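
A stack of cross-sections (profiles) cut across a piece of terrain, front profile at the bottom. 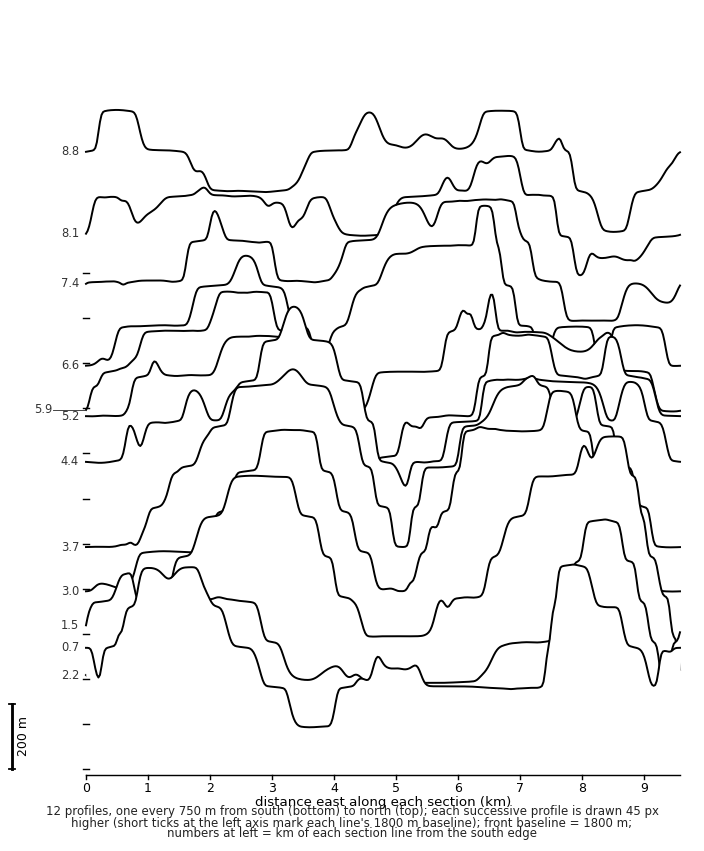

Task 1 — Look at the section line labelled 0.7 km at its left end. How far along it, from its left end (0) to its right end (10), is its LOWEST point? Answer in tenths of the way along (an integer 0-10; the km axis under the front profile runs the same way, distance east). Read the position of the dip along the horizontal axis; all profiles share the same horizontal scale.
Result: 4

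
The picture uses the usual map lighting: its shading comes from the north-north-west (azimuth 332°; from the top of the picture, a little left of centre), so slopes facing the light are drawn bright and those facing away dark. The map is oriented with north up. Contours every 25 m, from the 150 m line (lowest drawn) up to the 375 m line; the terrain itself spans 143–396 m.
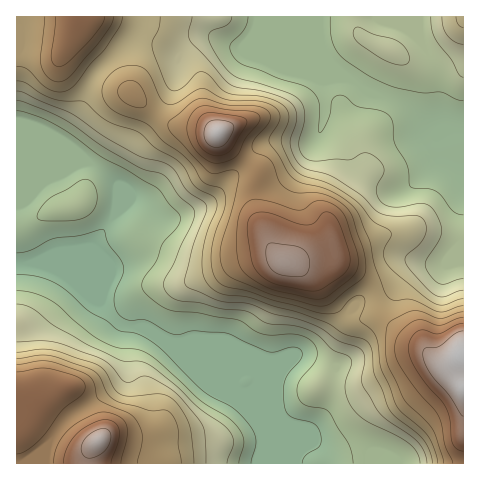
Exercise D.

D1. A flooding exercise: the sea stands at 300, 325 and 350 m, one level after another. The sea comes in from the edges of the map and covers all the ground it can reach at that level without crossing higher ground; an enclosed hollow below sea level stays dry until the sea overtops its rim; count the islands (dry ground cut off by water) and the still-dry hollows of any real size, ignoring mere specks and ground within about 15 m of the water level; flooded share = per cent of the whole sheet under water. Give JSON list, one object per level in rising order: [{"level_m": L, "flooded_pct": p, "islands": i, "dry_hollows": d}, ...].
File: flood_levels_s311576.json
[{"level_m": 300, "flooded_pct": 79, "islands": 1, "dry_hollows": 0}, {"level_m": 325, "flooded_pct": 86, "islands": 2, "dry_hollows": 0}, {"level_m": 350, "flooded_pct": 93, "islands": 2, "dry_hollows": 0}]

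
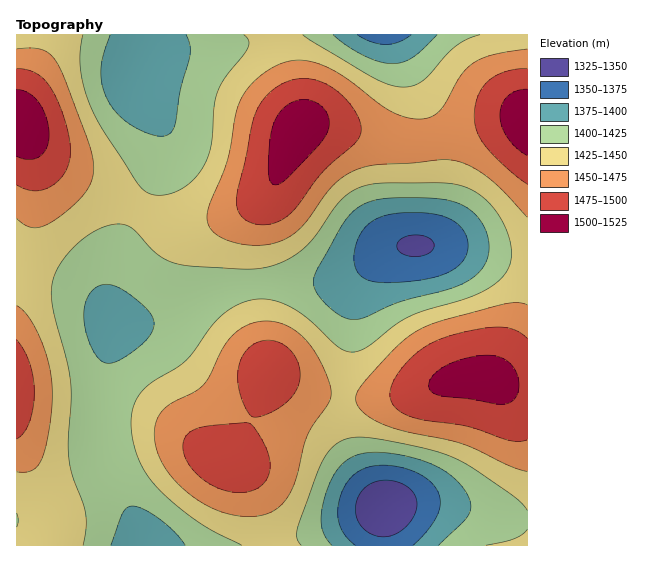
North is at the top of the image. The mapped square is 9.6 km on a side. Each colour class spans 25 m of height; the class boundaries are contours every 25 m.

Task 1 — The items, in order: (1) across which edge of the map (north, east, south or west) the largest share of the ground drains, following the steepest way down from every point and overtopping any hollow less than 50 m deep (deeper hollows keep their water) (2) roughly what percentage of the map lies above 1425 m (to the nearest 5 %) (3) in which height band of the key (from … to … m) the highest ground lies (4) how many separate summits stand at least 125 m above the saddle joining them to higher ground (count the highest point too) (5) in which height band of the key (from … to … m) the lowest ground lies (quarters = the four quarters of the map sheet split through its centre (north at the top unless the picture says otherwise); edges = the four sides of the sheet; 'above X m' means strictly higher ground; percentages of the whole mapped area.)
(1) Most of the ground drains across the southern edge.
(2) Ground above 1425 m makes up about 60 % of the sheet.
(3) The highest ground lies in the 1500–1525 m band.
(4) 1 summit rises at least 125 m above its surroundings.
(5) The lowest point is somewhere between 1325 and 1350 m.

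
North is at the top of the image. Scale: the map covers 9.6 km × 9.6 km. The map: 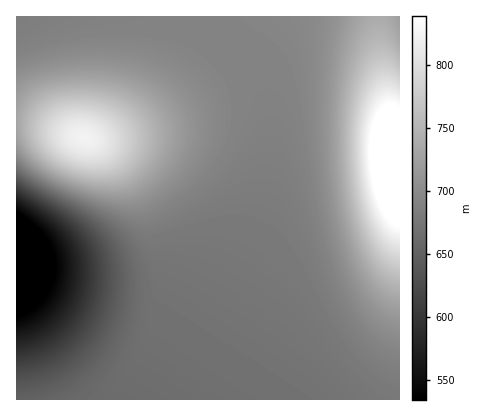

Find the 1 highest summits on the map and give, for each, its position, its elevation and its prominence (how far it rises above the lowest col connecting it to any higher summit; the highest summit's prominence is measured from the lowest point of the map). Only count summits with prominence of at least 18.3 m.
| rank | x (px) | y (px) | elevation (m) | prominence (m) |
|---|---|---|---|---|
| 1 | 84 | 138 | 823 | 132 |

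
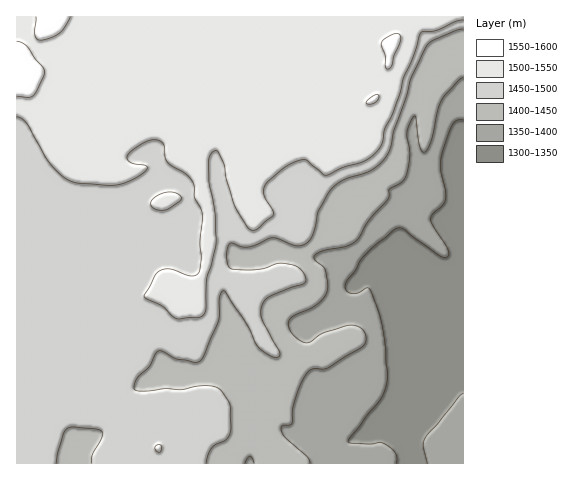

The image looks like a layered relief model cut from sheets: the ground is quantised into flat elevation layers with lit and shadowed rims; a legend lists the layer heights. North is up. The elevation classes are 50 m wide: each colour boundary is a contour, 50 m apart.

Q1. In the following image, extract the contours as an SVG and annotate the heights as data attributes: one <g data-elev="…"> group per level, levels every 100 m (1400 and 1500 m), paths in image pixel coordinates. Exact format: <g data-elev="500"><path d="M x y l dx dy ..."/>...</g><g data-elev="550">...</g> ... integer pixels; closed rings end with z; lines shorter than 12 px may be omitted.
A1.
<g data-elev="1400"><path d="M245 463l5-7 2 2 2 5"/><path d="M310 463l-3-7-23-20-3-5 0-5 11-3 1-14 4-14 5-15 6-8 5-3 10 0 6-2 33-20 3-4 1-4-1-5-3-5-9-4-7 1-22 7-17 10-8-3-8-8-3-7 2-6 26-14 7-7 4-6 1-8-3-14-10-10-1-3 3-4 6-2 26-6 9-7 10-17 20-22 1-10 12-7 5-6 4-22-3-21 5-14 2-3 2 0 4 30 2 5 3 1 3-5 4-9 5-26 4-11 17-20 5-3"/></g><g data-elev="1500"><path d="M157 452l3 0 1-2-1-5-3 0-2 2z"/><path d="M160 210l6 0 5-2 9-7 1-2 0-3-6-3-6-1-13 4-4 4-1 4 2 4z"/><path d="M17 117l4 1 6 6 18 33 9 11 12 11 11 4 36 2 19-5 11-7 4-6-2-2-15-3-3-4 2-4 9-8 10-5 9-1 5 3 2 3 1 11 2 4 5 5 15 9 7 10 1 12 6 11 1 7-2 27 1 18-2 12-4 4-7-1-19-6-10 2-4 5-11 21 18 9 14 13 23-2 4-2 3-4 1-32 9-36-1-30-6-32 0-20 2-8 4-2 2 0 6 11 4 19 7 22 4 9 11 17 3 1 5-1 16-13 1-2-10-18-1-6 2-4 4-5 17-15 12-5 8-1 17 15 4 0 15-7 22-7 12-9 6-8 3-15 8-17 7-20 3-14 9-19 8-26 3-2 14-1 18-8 8-2"/></g>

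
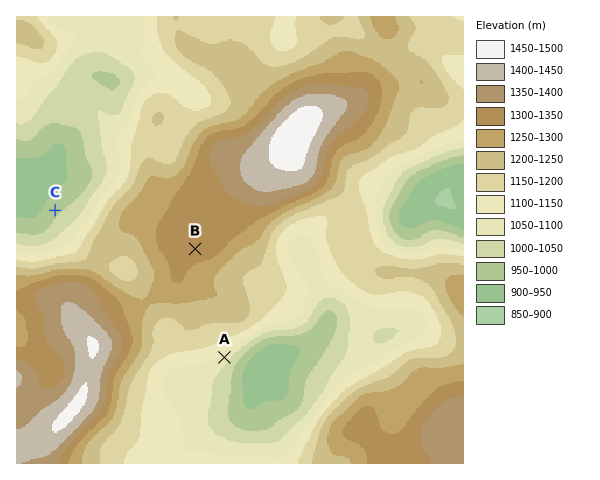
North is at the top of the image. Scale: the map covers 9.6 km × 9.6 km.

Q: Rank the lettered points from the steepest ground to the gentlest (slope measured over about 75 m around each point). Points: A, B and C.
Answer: A C B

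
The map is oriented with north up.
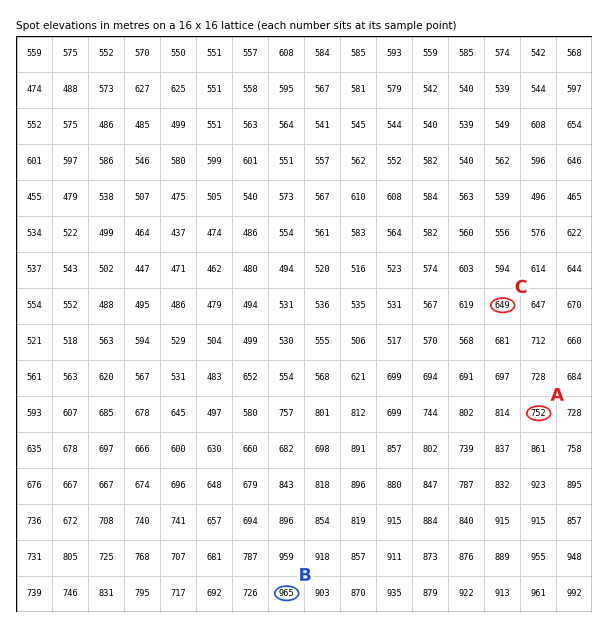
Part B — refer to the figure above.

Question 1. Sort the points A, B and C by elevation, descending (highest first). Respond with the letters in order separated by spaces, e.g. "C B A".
B A C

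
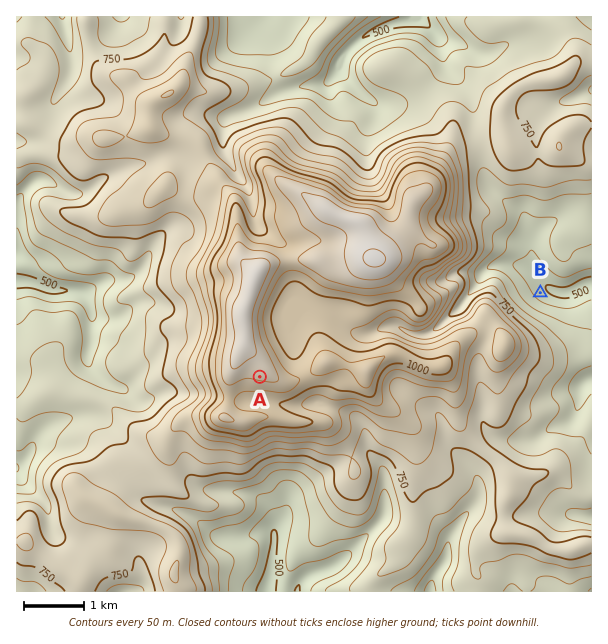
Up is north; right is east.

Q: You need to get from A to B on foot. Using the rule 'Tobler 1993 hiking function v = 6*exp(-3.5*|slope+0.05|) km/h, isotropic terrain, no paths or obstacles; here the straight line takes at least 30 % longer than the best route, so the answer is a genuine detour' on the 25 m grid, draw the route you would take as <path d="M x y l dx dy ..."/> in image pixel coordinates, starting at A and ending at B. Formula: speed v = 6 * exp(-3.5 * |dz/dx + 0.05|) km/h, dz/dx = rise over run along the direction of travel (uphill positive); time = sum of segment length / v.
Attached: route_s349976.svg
<path d="M260 377l12 6 10 0 18-9 3-3 14-27 3-3 12-6 18 0 3-2 18 0 6-3 21 0 6 3 18 0 12-6 30-30 3-1 3-3 12-6 7-8 6-3 6 0 15 8 3 0 18 9 3 0"/>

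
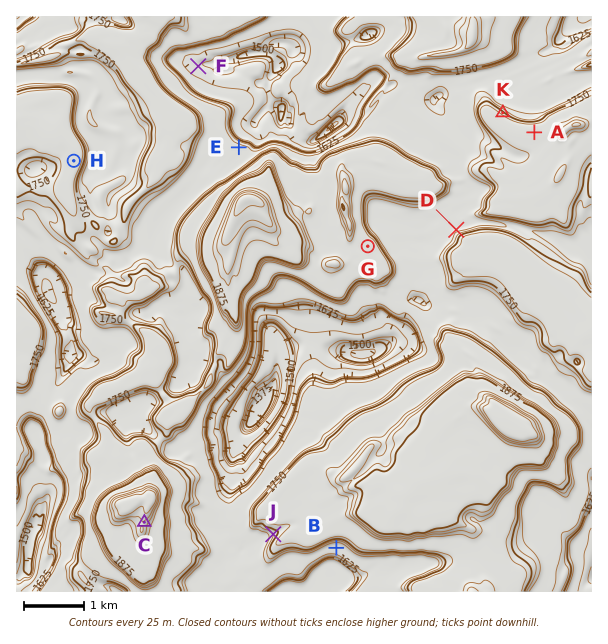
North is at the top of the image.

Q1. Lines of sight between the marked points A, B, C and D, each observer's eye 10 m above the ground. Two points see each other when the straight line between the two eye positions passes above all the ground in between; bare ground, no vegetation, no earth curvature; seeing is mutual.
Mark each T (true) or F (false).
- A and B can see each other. F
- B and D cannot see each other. T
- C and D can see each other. T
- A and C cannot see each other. F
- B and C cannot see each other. T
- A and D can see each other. F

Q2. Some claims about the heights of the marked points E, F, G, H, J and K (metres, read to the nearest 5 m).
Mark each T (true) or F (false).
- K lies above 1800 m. F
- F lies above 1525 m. T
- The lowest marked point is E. F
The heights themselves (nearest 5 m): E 1680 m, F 1565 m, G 1785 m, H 1785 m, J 1725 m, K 1760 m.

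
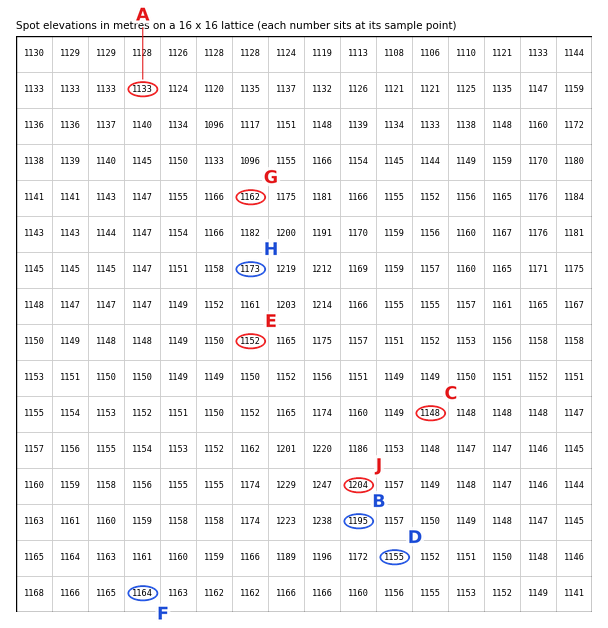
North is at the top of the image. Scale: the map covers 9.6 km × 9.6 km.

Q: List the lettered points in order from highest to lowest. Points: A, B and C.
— B C A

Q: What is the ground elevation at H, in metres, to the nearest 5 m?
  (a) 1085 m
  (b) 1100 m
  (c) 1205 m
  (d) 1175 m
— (d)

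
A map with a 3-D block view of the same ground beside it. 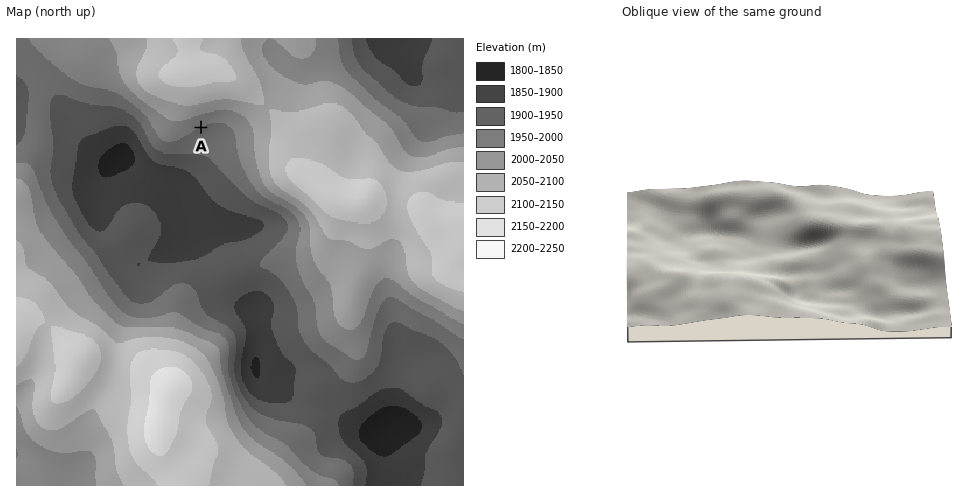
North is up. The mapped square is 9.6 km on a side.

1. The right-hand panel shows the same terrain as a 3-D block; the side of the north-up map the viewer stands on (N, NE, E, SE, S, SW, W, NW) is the S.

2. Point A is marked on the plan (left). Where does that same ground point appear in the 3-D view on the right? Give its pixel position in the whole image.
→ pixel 755 216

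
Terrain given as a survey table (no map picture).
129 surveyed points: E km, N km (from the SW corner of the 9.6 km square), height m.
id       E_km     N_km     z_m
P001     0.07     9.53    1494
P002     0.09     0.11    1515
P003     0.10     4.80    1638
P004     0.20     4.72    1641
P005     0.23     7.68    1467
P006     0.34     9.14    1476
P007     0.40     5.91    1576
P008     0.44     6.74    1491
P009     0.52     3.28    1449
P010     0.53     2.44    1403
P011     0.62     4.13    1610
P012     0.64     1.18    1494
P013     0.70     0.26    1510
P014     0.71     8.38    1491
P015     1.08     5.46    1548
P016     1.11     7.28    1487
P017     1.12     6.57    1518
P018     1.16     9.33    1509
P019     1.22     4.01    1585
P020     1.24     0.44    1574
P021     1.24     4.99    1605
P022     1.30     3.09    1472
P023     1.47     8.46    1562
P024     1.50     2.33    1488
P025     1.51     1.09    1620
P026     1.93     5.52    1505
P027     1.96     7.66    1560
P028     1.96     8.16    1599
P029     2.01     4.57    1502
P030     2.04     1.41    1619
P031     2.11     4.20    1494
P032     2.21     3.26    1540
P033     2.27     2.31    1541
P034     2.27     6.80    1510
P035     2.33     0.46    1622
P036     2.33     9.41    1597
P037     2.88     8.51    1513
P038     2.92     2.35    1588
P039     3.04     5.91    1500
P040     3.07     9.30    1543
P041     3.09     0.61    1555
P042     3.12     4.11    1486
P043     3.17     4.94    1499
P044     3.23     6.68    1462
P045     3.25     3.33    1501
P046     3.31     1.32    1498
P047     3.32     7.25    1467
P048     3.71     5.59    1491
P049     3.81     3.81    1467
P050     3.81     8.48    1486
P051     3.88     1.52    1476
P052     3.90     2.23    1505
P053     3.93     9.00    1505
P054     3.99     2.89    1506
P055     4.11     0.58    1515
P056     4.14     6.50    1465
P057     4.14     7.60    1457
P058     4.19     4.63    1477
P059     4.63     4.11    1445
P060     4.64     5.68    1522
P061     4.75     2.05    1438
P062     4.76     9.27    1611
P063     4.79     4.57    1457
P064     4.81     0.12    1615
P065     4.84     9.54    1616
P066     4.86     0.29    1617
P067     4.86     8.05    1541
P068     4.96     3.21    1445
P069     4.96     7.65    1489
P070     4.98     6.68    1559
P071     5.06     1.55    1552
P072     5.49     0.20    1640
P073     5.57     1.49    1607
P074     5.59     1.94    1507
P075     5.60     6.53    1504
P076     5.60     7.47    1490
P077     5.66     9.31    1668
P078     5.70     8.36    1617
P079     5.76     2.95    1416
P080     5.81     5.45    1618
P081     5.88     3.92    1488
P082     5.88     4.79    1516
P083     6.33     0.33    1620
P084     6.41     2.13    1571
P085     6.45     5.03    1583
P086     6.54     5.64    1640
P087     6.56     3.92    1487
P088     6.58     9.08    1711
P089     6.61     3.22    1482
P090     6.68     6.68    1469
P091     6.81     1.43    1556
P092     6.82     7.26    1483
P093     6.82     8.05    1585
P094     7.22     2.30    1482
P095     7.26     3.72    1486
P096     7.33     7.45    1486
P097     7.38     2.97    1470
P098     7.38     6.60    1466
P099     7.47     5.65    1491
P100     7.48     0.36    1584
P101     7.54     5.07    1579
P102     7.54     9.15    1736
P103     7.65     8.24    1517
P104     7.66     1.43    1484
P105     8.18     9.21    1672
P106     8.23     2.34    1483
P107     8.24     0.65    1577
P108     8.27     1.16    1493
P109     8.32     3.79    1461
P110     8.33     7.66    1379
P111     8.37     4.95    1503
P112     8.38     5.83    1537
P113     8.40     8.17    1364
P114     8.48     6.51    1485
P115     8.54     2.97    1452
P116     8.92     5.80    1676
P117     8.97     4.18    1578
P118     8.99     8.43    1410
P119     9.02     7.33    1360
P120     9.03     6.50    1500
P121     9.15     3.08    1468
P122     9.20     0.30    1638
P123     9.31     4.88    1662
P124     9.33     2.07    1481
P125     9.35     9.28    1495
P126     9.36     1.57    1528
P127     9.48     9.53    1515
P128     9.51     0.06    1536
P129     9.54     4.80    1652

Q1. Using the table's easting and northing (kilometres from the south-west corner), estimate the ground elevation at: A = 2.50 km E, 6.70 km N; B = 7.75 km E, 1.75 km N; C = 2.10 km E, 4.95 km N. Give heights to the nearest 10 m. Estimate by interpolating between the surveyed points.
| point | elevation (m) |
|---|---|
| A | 1500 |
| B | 1480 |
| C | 1530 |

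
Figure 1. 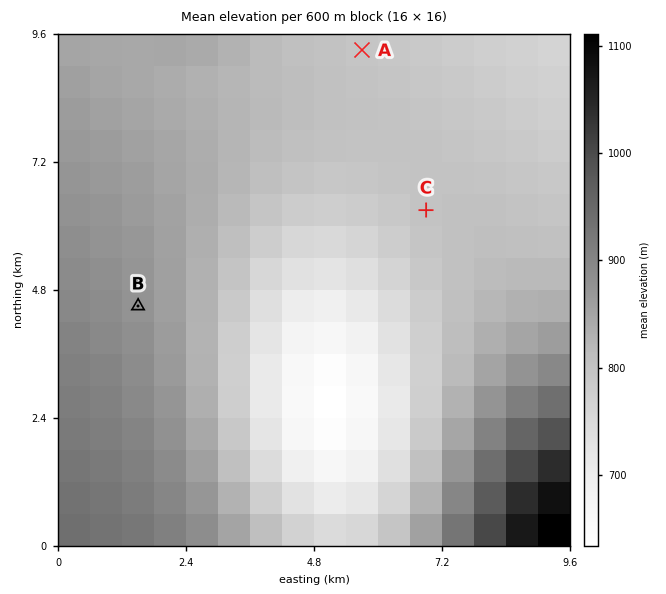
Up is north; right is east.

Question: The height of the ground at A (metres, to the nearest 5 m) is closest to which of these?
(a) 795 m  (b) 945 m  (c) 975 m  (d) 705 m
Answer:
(a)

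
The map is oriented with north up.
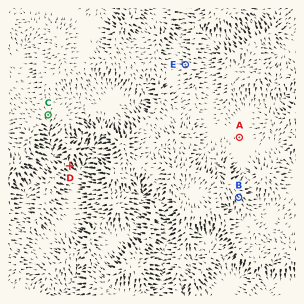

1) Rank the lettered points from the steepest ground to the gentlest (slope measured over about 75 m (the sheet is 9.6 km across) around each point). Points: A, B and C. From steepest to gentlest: B C A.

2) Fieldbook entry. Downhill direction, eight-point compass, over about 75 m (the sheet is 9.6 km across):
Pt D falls SE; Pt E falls W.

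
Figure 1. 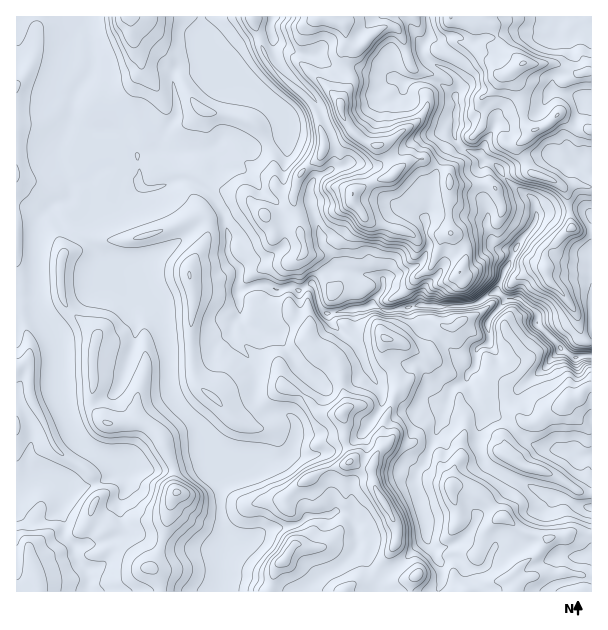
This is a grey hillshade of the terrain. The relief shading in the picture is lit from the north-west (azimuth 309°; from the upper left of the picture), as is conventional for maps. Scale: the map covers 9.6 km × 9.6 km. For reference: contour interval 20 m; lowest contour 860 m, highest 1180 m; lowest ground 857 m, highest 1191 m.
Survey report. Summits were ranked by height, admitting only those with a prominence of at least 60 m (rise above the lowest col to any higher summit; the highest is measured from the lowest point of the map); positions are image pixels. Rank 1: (341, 105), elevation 1191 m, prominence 334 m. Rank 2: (524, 63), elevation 1162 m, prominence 104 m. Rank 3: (383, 501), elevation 1130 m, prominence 142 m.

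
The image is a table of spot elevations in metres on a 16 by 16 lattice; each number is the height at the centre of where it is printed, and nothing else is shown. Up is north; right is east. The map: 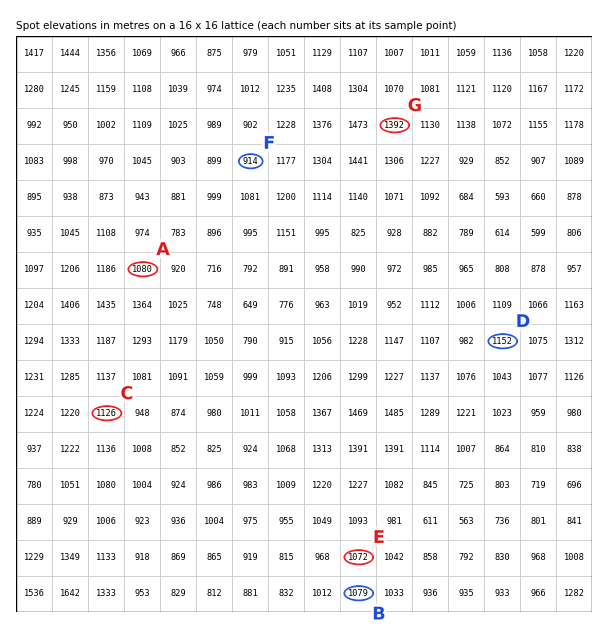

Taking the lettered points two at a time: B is lower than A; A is lower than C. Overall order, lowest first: B A C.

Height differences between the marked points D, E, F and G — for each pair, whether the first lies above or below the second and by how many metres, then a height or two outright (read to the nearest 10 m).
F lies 480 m below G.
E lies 320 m below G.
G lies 240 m above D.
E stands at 1070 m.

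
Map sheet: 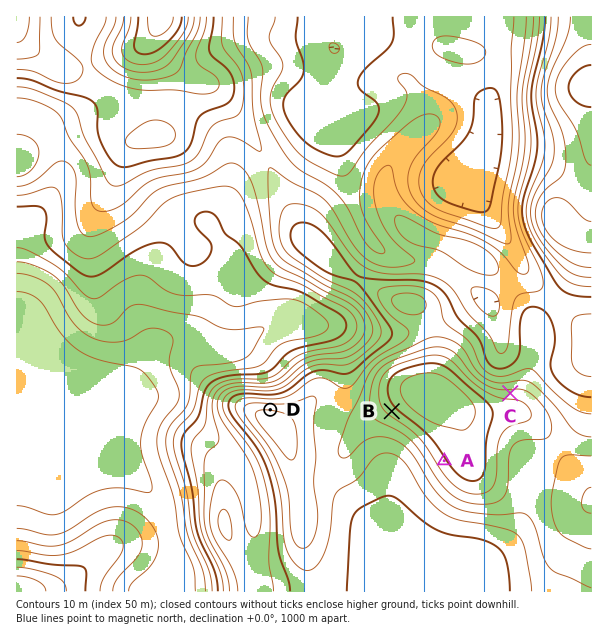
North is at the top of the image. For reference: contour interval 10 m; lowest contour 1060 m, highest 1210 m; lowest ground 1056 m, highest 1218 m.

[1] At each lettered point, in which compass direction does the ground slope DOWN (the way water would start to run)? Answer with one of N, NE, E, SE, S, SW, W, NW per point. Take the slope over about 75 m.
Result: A SW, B SW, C N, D N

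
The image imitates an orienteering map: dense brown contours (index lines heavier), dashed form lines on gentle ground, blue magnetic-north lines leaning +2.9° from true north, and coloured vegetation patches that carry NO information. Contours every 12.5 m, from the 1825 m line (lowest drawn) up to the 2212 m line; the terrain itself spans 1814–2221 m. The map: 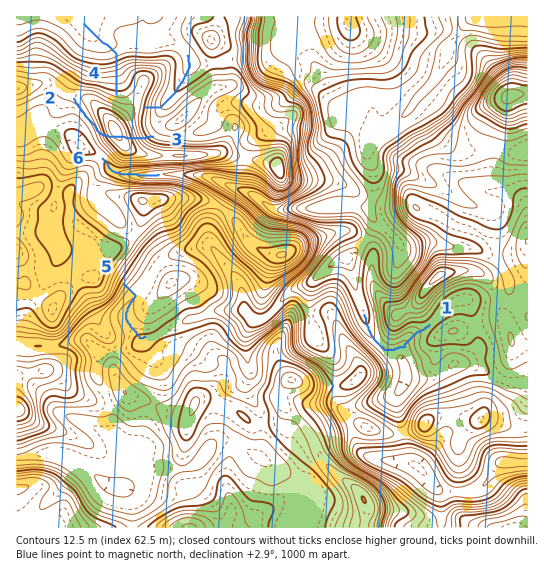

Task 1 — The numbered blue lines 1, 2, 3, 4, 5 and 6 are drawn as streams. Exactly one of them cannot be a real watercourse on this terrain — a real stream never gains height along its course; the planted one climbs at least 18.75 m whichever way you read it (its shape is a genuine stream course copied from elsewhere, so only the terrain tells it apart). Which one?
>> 2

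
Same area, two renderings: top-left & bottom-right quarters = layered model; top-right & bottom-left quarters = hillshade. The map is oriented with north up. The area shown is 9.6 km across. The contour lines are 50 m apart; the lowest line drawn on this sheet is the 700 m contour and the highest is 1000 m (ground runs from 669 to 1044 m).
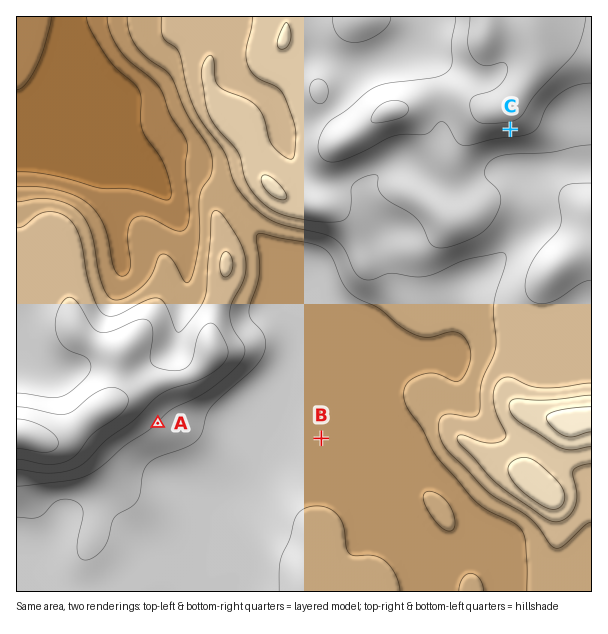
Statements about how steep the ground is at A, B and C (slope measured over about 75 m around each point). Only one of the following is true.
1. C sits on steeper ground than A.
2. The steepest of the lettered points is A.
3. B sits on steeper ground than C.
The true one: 1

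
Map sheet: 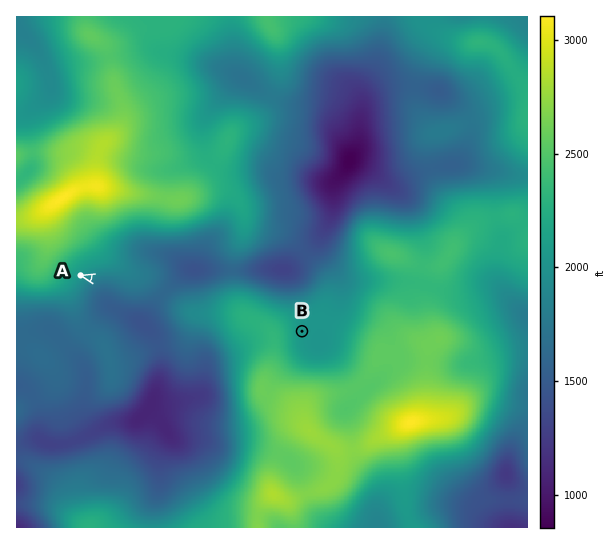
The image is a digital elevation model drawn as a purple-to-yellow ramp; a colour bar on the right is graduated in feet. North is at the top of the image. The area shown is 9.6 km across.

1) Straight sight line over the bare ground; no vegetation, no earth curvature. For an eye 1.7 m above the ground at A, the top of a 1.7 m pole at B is hidden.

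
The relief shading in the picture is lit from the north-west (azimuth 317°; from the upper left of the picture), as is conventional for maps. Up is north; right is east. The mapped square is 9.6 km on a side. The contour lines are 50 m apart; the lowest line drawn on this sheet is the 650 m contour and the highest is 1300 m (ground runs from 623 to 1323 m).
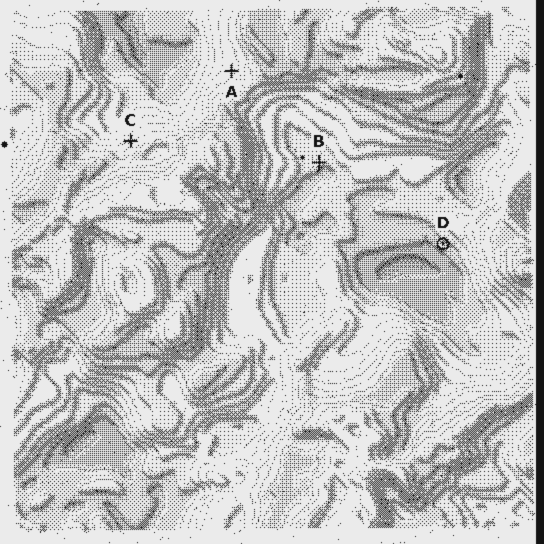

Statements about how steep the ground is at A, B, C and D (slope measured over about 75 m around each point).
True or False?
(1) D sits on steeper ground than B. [True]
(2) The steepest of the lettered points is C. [True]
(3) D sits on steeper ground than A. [True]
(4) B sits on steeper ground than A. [False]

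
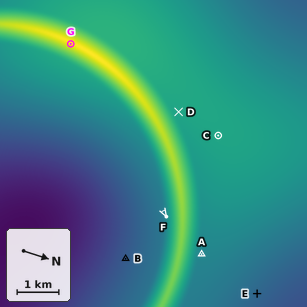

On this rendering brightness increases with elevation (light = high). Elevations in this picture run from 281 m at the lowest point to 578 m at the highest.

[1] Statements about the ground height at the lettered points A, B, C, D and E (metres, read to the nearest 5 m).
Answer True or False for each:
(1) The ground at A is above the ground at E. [True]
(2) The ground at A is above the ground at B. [True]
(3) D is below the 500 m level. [True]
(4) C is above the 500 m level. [False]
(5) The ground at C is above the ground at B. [True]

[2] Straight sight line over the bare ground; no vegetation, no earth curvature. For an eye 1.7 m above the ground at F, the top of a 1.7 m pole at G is in view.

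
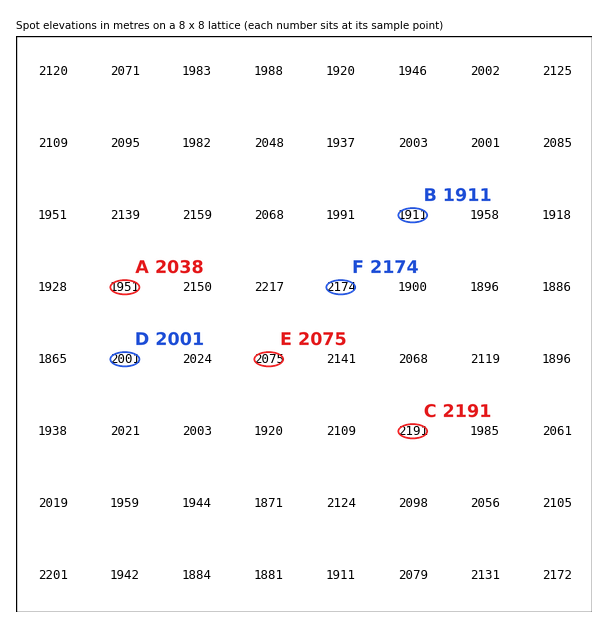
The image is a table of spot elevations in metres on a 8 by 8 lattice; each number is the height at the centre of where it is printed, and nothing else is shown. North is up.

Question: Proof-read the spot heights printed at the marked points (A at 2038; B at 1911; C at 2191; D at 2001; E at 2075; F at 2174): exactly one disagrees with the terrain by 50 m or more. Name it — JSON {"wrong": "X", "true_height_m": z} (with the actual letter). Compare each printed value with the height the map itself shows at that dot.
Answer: {"wrong": "A", "true_height_m": 1951}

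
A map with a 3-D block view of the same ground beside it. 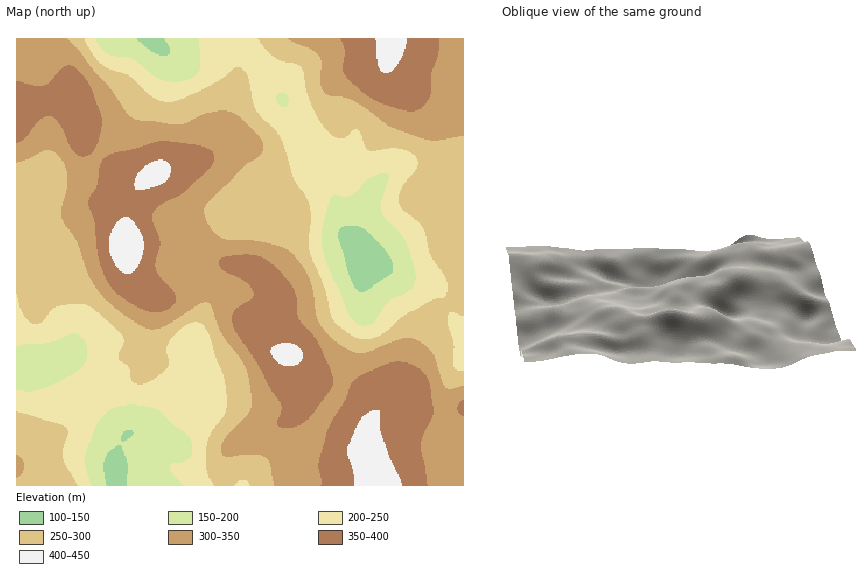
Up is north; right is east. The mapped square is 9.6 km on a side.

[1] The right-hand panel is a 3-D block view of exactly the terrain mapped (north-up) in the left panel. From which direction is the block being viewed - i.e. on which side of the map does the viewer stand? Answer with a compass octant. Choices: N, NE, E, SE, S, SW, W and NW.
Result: W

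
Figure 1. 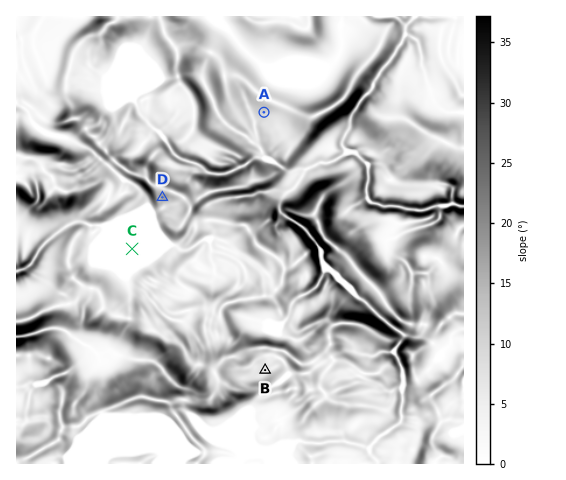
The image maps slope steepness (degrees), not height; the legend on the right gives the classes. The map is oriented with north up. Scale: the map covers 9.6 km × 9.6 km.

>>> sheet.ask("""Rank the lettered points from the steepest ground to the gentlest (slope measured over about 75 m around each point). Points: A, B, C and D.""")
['D', 'A', 'B', 'C']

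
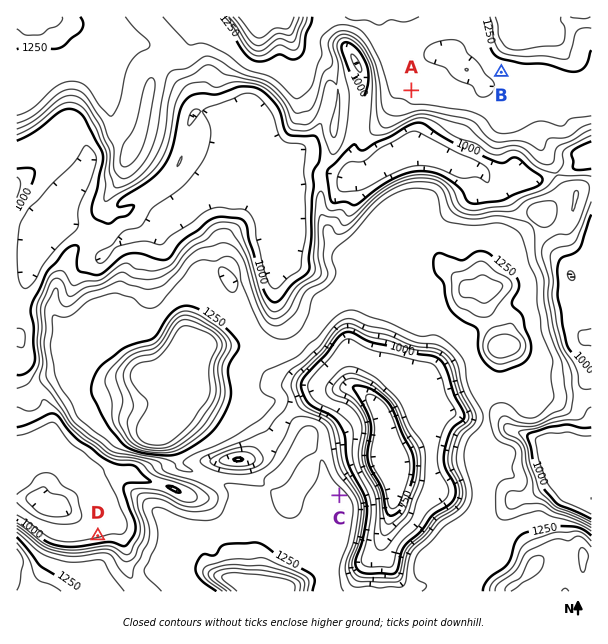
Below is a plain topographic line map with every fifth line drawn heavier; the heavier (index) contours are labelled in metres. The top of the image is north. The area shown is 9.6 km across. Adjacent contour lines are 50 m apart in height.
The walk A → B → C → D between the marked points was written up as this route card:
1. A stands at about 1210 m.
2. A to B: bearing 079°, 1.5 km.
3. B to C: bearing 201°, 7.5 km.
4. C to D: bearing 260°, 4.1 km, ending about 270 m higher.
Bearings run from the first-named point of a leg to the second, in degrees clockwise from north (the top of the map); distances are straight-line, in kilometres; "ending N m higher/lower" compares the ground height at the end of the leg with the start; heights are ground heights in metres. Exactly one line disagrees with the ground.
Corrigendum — Line 4: it should read "ending about 270 m lower".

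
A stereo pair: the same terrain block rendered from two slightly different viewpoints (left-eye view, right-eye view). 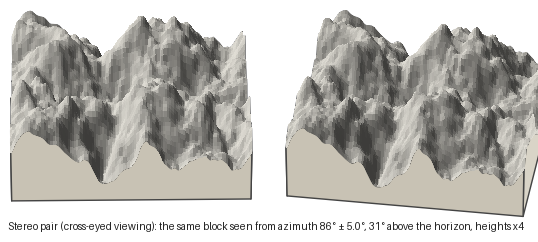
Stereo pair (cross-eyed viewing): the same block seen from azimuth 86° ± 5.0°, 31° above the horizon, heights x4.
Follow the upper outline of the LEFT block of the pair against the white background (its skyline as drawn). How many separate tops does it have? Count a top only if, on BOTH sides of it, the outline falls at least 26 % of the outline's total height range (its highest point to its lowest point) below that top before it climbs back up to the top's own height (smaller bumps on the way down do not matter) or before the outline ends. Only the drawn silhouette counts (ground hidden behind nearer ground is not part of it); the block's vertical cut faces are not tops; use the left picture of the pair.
2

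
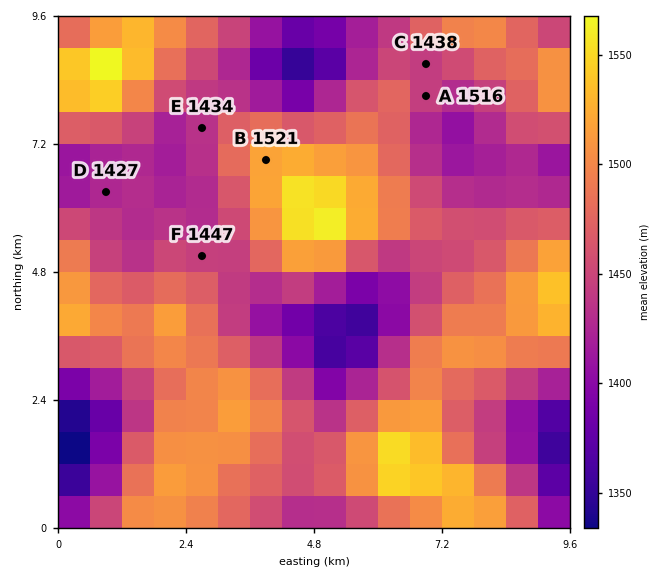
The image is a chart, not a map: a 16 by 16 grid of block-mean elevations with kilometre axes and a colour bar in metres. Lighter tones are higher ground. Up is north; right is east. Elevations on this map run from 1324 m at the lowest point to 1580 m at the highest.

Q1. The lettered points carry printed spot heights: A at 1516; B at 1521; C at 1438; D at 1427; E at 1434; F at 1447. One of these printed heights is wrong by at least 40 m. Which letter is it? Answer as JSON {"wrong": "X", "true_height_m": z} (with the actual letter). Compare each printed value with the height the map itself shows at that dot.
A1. {"wrong": "A", "true_height_m": 1446}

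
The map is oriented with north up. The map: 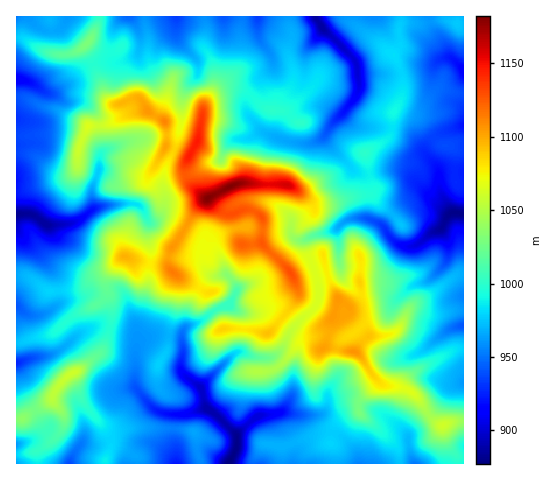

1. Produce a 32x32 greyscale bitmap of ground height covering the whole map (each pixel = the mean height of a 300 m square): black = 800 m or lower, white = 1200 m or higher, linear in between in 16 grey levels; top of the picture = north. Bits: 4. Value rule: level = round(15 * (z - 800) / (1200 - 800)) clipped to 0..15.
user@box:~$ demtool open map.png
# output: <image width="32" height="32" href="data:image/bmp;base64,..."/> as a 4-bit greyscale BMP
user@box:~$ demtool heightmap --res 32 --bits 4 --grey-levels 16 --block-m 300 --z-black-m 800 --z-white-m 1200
<image width="32" height="32" href="data:image/bmp;base64,Qk12AgAAAAAAAHYAAAAoAAAAIAAAACAAAAABAAQAAAAAAAACAAATCwAAEwsAABAAAAAAAAAAAAAAABEREQAiIiIAMzMzAERERABVVVUAZmZmAHd3dwCIiIgAmZmZAKqqqgC7u7sAzMzMAN3d3QDu7u4A////AHd2ZnZmVWZDVmZmZmZmZ3h3h2Z3ZlVmU1ZmZ3dnd3iIiIh3d2ZmZkNFZmZ3d3d5qZiJd3ZlVURFVEVmd4h3iZmImYdmZWZUVmZlZ3iZmZl3d5mHZlZmRGeIdnh4mqqYdmaJmGZmZVVomZiJiKqZh3ZWZ4iGZnVnd4iZq6q6h3d3ZnZ4h2ZmaZiKqqu7uph3d2d3d3dmZnmqq7qru7uph2ZmZ3d3Znd4mZqqq7u6mYdmZmd4h3iZmoiaq7q7uoiHZmZ3eIiZq7qomru6urmId3ZmZniZqry6maq8uqmpiHZmZWZ4m7q7qqq7zKqpqXZmVlVVZ5uqu6qrzLqamahlRVVERFeamau6q7y5mHiHVlREM0RGeZiau8zMuqqGZWZUM0RWZWd4ms7cy6q6mHd2VERVZ3aImqve7tzNyoh3dVRFVXiXiaqrzM3d3KmHd2VVRVVomImavMuruqmHd3dlVVVVZ5iJmrvcmId3Zmd3dlVVVWeZmZm6zJd3ZnZmd3ZVVVVnmaqruryod3d3VWd3ZlVVZniru7qsqHd3dmVXd2ZVVVZ4mrqpmph3d3dmRndmVUVmeIiImYiId3d3dkZnZVVWd3d3d3h3d3dnZ2VGd2VVZ4iId3dmZ3ZmZmZUVndlVXd3iHdmZmZmZmZkRWZ3ZmZmZnh2ZlVmZmVmVFZmZ2Zm"/>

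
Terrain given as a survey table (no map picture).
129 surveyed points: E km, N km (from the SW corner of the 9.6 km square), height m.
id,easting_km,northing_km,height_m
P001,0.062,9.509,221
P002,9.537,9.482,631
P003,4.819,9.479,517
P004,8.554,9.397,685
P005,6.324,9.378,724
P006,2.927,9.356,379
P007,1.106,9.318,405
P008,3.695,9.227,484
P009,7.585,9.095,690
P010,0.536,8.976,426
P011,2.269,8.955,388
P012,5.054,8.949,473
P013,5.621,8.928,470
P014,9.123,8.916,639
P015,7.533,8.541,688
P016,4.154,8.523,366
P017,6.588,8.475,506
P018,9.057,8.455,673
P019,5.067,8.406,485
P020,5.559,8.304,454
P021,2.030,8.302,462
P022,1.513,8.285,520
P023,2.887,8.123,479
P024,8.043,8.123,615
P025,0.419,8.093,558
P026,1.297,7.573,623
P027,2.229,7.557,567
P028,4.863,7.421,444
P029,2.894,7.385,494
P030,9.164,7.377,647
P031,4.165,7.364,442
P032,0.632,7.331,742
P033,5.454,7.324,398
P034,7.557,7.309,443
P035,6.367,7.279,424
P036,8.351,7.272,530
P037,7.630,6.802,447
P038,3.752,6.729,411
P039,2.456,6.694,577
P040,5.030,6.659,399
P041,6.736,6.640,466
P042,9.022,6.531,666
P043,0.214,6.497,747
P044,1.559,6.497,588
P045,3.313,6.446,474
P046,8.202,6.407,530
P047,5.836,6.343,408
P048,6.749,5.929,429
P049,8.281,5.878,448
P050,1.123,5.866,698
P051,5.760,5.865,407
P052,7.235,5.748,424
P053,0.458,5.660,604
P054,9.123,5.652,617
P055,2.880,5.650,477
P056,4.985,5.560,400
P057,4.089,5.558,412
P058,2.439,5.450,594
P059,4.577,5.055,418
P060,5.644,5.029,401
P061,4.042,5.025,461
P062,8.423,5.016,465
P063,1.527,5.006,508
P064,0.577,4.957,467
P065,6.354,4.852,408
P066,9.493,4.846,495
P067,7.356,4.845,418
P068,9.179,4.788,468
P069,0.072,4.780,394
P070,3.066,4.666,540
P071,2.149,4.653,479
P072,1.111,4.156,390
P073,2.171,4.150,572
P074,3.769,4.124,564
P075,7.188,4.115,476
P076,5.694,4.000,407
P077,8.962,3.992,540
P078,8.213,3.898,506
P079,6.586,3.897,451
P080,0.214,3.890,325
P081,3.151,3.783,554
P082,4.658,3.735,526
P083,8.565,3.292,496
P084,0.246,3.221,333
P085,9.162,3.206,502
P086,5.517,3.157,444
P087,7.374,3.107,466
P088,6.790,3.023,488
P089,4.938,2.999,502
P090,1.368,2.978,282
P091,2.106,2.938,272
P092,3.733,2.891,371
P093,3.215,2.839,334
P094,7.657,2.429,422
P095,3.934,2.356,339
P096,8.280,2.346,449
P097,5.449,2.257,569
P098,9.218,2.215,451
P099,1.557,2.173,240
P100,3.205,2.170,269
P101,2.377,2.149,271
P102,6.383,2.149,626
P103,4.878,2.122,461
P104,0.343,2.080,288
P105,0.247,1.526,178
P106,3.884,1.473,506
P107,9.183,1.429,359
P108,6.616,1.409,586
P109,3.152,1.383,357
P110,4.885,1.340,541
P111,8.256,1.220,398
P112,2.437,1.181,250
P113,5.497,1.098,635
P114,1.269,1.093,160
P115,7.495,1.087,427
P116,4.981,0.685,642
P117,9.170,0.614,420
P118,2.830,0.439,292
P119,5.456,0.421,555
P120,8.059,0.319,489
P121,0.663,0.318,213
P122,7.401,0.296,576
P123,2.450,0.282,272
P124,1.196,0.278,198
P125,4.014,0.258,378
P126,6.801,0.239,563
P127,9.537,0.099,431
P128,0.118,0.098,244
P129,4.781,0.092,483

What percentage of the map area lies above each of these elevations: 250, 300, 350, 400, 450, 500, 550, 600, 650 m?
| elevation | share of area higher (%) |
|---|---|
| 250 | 94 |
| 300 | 91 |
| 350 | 86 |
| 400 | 79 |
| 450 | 53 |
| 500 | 35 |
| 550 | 23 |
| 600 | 14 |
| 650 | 8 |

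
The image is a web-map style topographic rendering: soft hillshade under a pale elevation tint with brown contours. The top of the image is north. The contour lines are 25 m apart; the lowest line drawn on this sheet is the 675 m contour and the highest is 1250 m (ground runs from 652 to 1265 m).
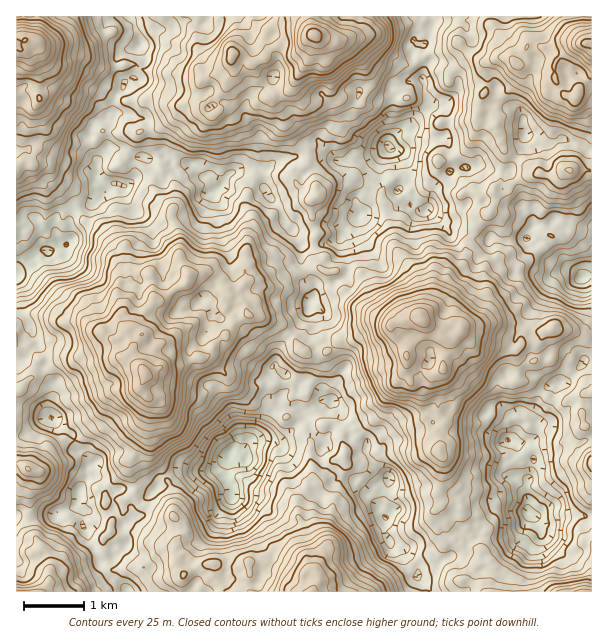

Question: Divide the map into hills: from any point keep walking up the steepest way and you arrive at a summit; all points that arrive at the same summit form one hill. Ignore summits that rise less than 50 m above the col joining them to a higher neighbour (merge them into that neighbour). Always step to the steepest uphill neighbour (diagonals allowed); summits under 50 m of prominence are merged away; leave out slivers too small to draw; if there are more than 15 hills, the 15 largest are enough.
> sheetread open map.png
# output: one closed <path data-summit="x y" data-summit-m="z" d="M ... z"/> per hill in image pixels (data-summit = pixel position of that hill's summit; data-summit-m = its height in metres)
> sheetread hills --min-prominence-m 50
<path data-summit="422 320" data-summit-m="1246" d="M405 200l-6 0-12 6-7 0-18 6-18 18-2 12 6 16-2 18-13 7-17 4-2 9-6 7-2 12-26 32-4 19 20 18 6 0 13 6 9 10 8 0 17 29 1 9 7 6 8 1 8 19 17 13-6 23-5 7 0 3 6 6 0 18 7 10 9 3 5 5 4 9 10 10 14-5 17-11-3-16 5-5 24 0 13-13 3-6 8-5 27 2 0-32-15-4-3-6 0-8 6-12-2-7-6-3 6-6 0-11-3-6 7-7 13 6 10-23 7-7 18-4 19-21 7-1 0-84-11 1-9-6-14 1-9 5-9 0-12-5-10 2-2-2 0-6 13-20-2-8-12 3-14 0-6-3-18 2-13-8-15-2-20-19-9 0z"/><path data-summit="146 374" data-summit-m="1240" d="M236 172l-6 2-7 9-15 12-3 9-7 7-34 11-29-11-9-14-2-11-11-2-21 21-12 1-8 6-2 28-5 6-15 6-9 0-25 21 0 11 4 10 4 20 8 15 0 4 6 12 6 8 2 9-3 9 11 13 0 11-5 10 1 11 23 19 5 15 13 12-3 5 0 7 13 4 15 12 24-2 10 5 7-5 1-6 6-6 9-4 34 0 9-3 13-11 2-6 9 0 24-23 7-15 7-9-10-9 0-16 8-14 4-19 20-23 8-15 0-6 6-9 0-10-12-18-1-23-15-19-6-17-19-21-12-5z"/><path data-summit="315 35" data-summit-m="1265" d="M431 16l-300 0 9 25 4 21-10 15-8 3-4 9-7 7-3 17-7 7-10 2-5 10 0 12 7 17-1 13 11 12 19 0 8-9 0-10 4-8 6-2 6 5 0 8 11 12 3-2 9-12 4 1 6-5 9 0 12 12 5 0 9 11 15-15 30 15-1-16 11-8 14-6 9 0 13-6 11 0 15 9 12 2 6-6 15 0 18-6 4-4 0-5 11-9 12 0 15 6 13 0 5-6 2-15-7-11-11-2-4-9 0-9-4-6 2-9 6-9-6-18 9-20 0-6z"/><path data-summit="587 44" data-summit-m="1258" d="M591 16l-159 1 1 7-9 20 6 18-6 9-2 9 4 6 0 9 4 9 11 2 4 4 3 7 0 11-7 10-13 0-15-6-12 0-11 9 0 6 8 6 6 14 0 10-6 14 5 3 7 11 10 6 9 0 20 19 15 2 13 8 18-2 6 3 14 0 13-4 6-12-2-4-10-14 1-6-3-9-12-12 2-10 14-24 0-12 22 11 20-6 6 5 10 2 5 5 5-1z"/><path data-summit="311 591" data-summit-m="1189" d="M305 418l-24 22-30 2-9 10-11 0-2 6-16 12-30 4-13 10-12 3-18 16-6 7 0 6-12 11 4 18-15 14-11 4 6 10 7 7 9 4 6 8 295 0 1-5-8-11 2-7-17-22-9-3-4-4-3-6 0-18-25-30-36-24-4-7 4-12-12-12z"/><path data-summit="17 44" data-summit-m="1255" d="M129 16l-113 1 1 255 17-14-10-15 0-12 2-2 12-6 5 11 0 12 5 6 17-6 5-6 2-28 3-4 17-3 18-19-8-4-6-8 1-13-7-17 0-12 5-10 10-2 7-7 3-17 7-7 2-6 10-6 10-15-4-21z"/><path data-summit="584 591" data-summit-m="1089" d="M530 514l-6 11-9 10-21 3-15-6-10 8-3 8-5 5-11 3-19 12-12 3-3 5 11 11 2 5 162 0 1-74-22-2-24 6z"/><path data-summit="591 464" data-summit-m="1020" d="M591 361l-6 0-19 21-5 0-5 4-9 30-4 5-5 2-3 14-7 5-11 2 17 14 0 7-8 24 2 23 3 4 15 6 24-6 22 0z"/><path data-summit="317 195" data-summit-m="948" d="M389 146l-9 6-12 4-15 0-6 6-12-2-15-9-11 0-13 6-9 0-14 6-11 8 2 15 4 9 12 12 6 17 8 6 12 2 21-8 11 0 9 4 15-18 0-4 16-30 2-17 10-10z"/><path data-summit="38 591" data-summit-m="1090" d="M78 504l-24 12-13 1-6 3-19-2 1 74 110-1-5-7-9-4-11-13-6-16-6-9-2-9-6-9 2-15z"/><path data-summit="570 170" data-summit-m="1053" d="M525 133l-1 13-14 24-2 10 12 12 3 9-1 6 10 14 0 3 2 2 12-2 8-4 10 8 9-2 18 3 1-77-5-1-5-5-10-2-6-5-20 6z"/><path data-summit="27 468" data-summit-m="1052" d="M53 418l-11 2-12 12-14 6 0 78 8 4 11 0 6-3 13-1 6-5 12-3 6-5 1-12 9-15 0-9 3-5-13-12-5-15z"/>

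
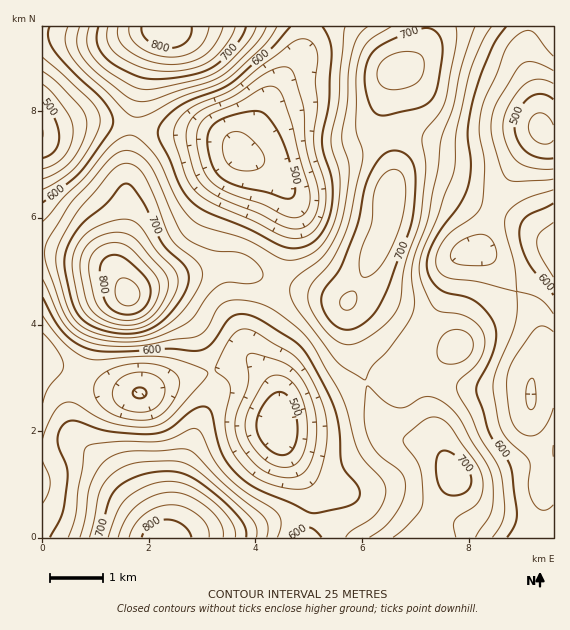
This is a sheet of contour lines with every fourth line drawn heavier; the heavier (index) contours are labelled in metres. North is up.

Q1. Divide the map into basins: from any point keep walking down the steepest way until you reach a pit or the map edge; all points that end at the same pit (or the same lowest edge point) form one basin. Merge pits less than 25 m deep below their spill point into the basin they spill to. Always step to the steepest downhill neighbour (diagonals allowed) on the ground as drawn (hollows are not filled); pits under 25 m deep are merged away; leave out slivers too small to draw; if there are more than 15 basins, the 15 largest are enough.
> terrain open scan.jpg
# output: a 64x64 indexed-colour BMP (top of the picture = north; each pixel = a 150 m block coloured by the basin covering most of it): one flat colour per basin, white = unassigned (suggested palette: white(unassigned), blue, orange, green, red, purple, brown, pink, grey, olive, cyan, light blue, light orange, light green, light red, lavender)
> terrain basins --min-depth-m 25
<image width="64" height="64" href="data:image/bmp;base64,Qk12CAAAAAAAAHYAAAAoAAAAQAAAAEAAAAABAAQAAAAAAAAIAAATCwAAEwsAABAAAAAAAAAA////ALR3HwAOf/8ALKAsACgn1gC9Z5QAS1aMAMJ34wB/f38AIr28AM++FwDox64AeLv/AIrfmACWmP8A1bDFACIiIiIiIiImIiIiIiIiIiIiIiIiIiIiIiMzMzMzMzMzIiIiIiIiImYiIiIiIiIiIiIiIiIiIiIiIzMzMzMzNVUiIiIiIiImZiIiIiIiIiIiIiIiIiIiIiIjMzMzM1VVVSIiIiIiImZmYiIiIiIiIiIiIiIiIiIiIiIzMzVVVVVVIiIiIiIiZmZiIiIiIiIiIiIiIiIiIiIiIjMzVVVVVVUiIiIiIiZmZmIiIiIiIiIiIiIiIiIiIiIiIzVVVVVVVSIiIiIiZmZmYiIiIiIiIiIiIiIiIiIiIiIjVVVVVVVVIiIiIiZmZmZiIiIiIiIiIiIiIiIiIiIiIiJVVVVVVVUiIiIiZmZmZmIiIiIiIiIiIiIiIiIiIiIiJVVVVVVVVSIiIiJmZmZmZiIiIiIiIiIiIiIiIiIiIiIlVVVVVVVVIiIiZmZmZmZmIiIiIiIiIiIiIiIiIiIiIlVVVVVVVVWIIiZmZmZmZmZiIiIiIiIiIiIiIiIiIiIkVVVVVVVVVYiIZmZmZmZmZmIiIiIiIiIiIiIiIiIkREVVVVVVVVVViIhmZmZmZmZmYiIiIiIiIiIiIiIiJERERVVVVVVVVVWIiGZmZmZmZmZmIiIiIiIiIiIiIiJERERFVVVVVVVVVYiGZmZmZmZmZmYiIiIiIiIiIiIiIkRERFVVVVVVVVVViIhmZmZmZmZmZmIiIiIiIiIiIiIkREREVVVVVVVVVVWIiGZmZmZmZmZmYiIiIiIiIiIiIiRERERVVVVVVVVVVYiIZmZmZmZmZmZiIiIiIiIiIiIiJERERFVVVVVVVVVViIhmZmZmZmZmZmIiIiIiIiIiIiIkREREVVVVVVVVVVWIiIZmZmZmZmZmYiIiIiIiIiIiIkRERERVVVVVVVVVVYiIhmZmZmZmZmZiIiIiIiIiIiIiREREREVVVVVVVVVViIiIZmZmZmZmZmIiIiIiIiIiIiRERERERFVVVVVVVVWIiIhmZmZmZmZmIiIiIiIiIiIiJERERERERVVVVVVVVYiIiGZmZmZmZmYiIiIiIiIiIiIkREREREREVVVVVVVViIiIhmZmZmZmYiIiIiIiIiIiIiRERERERERFVVVVVVWIiIiGZmZmZmZiIiIiIiIiIiIiJERERERERERVVVVVVYiIiIZmZmZmZiIiIiIiIiIiIiJEREREREREREVVVVVViIiIiGZmZmZiIiIiIiIiIiIiIkRERERERERERFVVVVWIiIiIhmZmZiIiIiIiIiIiIiIiRERERERERERERFVVVYiIiIiIhiIiIiIiIiIiIiIiIREURERERERERERERVVViIiIiIgREiIiIiIiIiIiIRERERREREREREREREREVVWIiIiIiBERESIiIiIiIhEREREREURERERERERERERFVYiIiIiBERERERESIiERERERERERFERERERERERERERViIiIh3EREREREREREREREREREREURERERERERERERESId3d3dxERERERERERERERERERERRERERERERERERERHd3d3d3EREREREREREREREREREREUREREREREREREREd3d3d3cRERERERERERERERERERERREREREREREREREN3d3d3dxEREREREREREREREREREREURERERERERERDM3d3d3d3cRERERERERERERERERERERRERERERERERDMzd3d3d3dxERERERERERERERERERERFEREREREREMzMzN3d3d3d3EREREREREREREREREREREURERERERDMzMzM3d3d3d3cRERERERERERERERERERERFEREREQzMzMzMzd3d3d3cREREREREREREREREREREREUREREMzMzMzMzN3d3d3dxERERERERERERERERERERERMzMzMzMzMzMzM3d3d3d3cREREREREREREREREREREREzMzMzMzMzMzMzd3d3d3dxERERERERERERERERERERETMzMzMzMzMzMzN3d3d3d3ERERERERERERERERERERERMzMzMzMzMzMzM3d3d3d3cREREREREREREREREREREREzMzMzMzMzMzMzd3d3d3dxEREREREREREREREREREREzMzMzMzMzMzMzN3d3d3d3ERERERERERERERERERERETMzMzMzMzMzMzM3d3d3d3cRERERERERERERERERERERMzMzMzMzMzMzMzd3d3d3d3EREREREREREREREREREREzMzMzMzMzMzMzN3d3d3d3cRERERERERERERERERERETMzMzMzMzMzMzM3d3d3d3dxERERERERERERERERERERMzMzMzMzMzMzMzd3d3d3d3EREREREREREREREREREREzMzMzMzMzMzMzN3d3d3d3cRERERERERERERERERERETMzMzMzMzMzMzM3d3d3d3d3EREREREREREREREREREREzMzMzMzMzMzMzd3d3d3d3cRERERERERERERERERERETMzMzMzMzMzMzN3d3d3d3dxERERERERERERERERERERETMzMzMzMzMzM3d3d3d3d3EREREREREREREREREREREREzMzMzMzMzMzd3d3d3d3dxERERERERERERERERERERERMzMzMzMzMzN3d3d3d3d3EREREREREREREREREREREREzMzMzMzMzM3d3d3d3d3dxERERERERERERERERERERETMzMzMzMzMz"/>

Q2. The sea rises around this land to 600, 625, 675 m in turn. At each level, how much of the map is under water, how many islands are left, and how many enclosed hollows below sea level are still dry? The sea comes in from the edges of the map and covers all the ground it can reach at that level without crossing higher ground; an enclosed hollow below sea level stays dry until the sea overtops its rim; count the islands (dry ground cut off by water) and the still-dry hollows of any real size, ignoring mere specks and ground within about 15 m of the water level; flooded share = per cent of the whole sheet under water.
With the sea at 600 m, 40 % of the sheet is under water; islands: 0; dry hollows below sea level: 0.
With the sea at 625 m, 52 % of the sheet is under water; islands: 0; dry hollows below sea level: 0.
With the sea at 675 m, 75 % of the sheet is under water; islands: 1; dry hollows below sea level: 0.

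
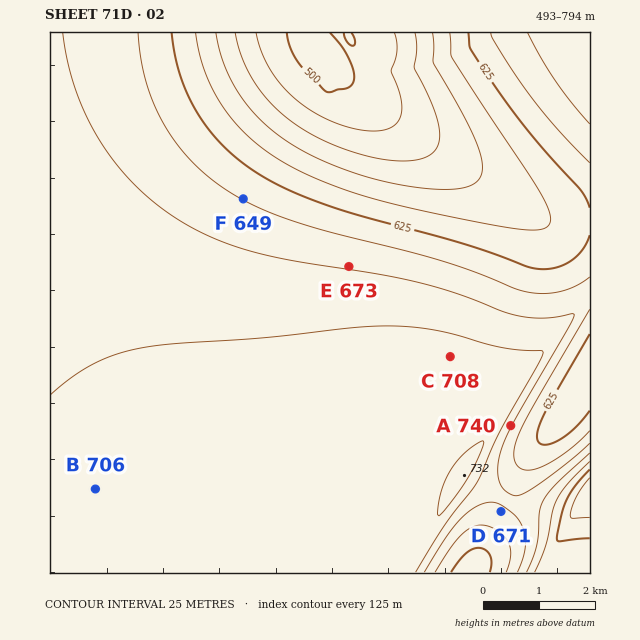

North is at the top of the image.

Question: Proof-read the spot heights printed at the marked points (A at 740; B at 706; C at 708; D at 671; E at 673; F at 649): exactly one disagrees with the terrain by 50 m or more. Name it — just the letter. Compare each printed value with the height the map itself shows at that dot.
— A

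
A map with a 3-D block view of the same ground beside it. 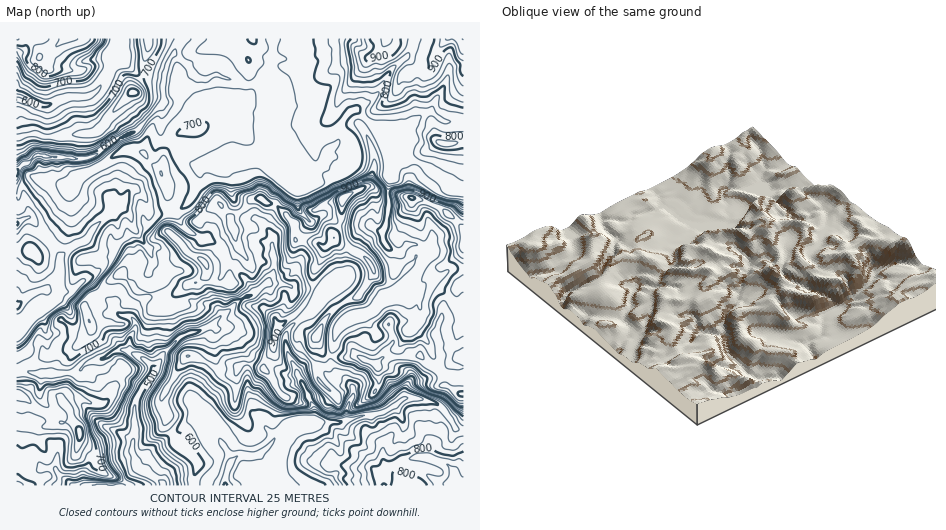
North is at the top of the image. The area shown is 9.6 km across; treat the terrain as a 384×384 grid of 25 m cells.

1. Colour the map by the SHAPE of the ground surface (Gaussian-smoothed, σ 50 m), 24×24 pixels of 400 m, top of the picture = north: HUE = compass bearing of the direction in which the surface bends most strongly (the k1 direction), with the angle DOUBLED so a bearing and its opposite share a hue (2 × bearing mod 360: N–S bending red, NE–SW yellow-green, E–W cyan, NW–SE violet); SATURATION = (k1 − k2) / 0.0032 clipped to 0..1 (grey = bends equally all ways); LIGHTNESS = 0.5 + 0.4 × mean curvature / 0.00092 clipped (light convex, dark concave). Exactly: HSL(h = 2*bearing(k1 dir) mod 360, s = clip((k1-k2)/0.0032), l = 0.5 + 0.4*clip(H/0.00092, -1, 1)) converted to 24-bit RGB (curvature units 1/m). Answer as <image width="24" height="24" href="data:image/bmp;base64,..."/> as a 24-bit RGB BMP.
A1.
<image width="24" height="24" href="data:image/bmp;base64,Qk32BgAAAAAAADYAAAAoAAAAGAAAABgAAAABABgAAAAAAMAGAAATCwAAEwsAAAAAAAAAAAAAuHhytndjgh5HaE0UWf8kW//tQTLGnCN9N2BK0saQn5xsLFCRhJaCgHuKhmmDf1JPgZFGQaZqdGadtbqUjViKWpqGS5ptfbG9kIFqroxrUjKvjtvKqd2VTTU+bS50hEmFc6yGl86io4GqKDt9ipU/jGNeW16HoqfEnKS9TlWxb7ChtpRoYWC2rIXIeMHMiF2uimxjnn1TIjo96vnSYmS5jDV0NiWDy0yOgMeMj4B2eF9wkWWPm6q1S5KNYIRyWpJgnVRZeUa+olNTvK2KTH+Ehn9Mp5RxP3lnbHSecn+wb4LC5O+ALAcNWMxbFBE7ycyUi8edUld2cExowZg8T6RqikhOREQRMDgUOiUKKUEANGUAN2oZuECunbuZoal/ZQgXn9LGYjamo82iklbQxrvozqmVBRku8eLacY5IZkRkXzho7/PYLBxIhypp1vD1BxP/upTnkNT//8z5LecvCSoSQCQLMA4Dpu2sx4hvHoGKz71ebTdZg15y36enD01UJI1+8KWnLSxCd5ecy96YXBR5jemtdMFOLgAzz/fTkidNFz8x/LOjKj+hDz7b0u75ccm+rlBKqFd2snxFNWwpJWgoxOLL5TfRBSgu7rq6gpvQbq/NqKrPOC/Y5bmmjA2YLrRIt7JFuVHKisfl0MjvwFXgZ8LgcsiuhWKEsj+/dXfAoH2s16bBeKyXOlAJmRh+g8FaAHAq3Km7Yk2BhIRcRDtn+93DJwhsm4rTTtiRR4i4sq9lj0JdRs22ynu9xE9BWnmKK2BS4S+xjtiayFx/snrGxrLmJgiam4lpyX5THDsHHWMZh2dUSDU94e2IAC3wN7q19KOkHk45nIZZuVrPwMlUKlJa3LSkWWl3qlFqKmlKrxN1+OPTflZshjVAOnmfw7LSt4/Ed5/Aey59D2ETh6nhh+LB0iDT4URhyZVE3VXVQ5IxK3A5p1BMXEx5ucuDfU2AeKVQWIBHPXxGDZAS5pDDaUl1i8mvYYWMu3K626PQT0y/2NjvBUUUIVgYl2kky5k9QXJWT3xx8LrIK3NSXYN0ZnJ9U5JZvH+leVprnLqOMDV2uaBaEV0z99TgkHVha06JWHhCbT4midecoEtF0YmZHDB20J2GXHHKtJtOPk04fYI7u/PvclKjVoWVn2yyh447jp7FpYO3JWJvc8aftWC2NrZg05y0axxKsjlGoeresk6KoEdmcsCKOSRt3ZeNLFNo6r25U5nG1PfscCxtfVsprn1MOlRY1pGnuWJzdT5cpoF+PYBLTa2SUrV3dx1QtZvs0frweA8pNGhGxeCrbU+OUS5mjtJPNKzZ15a5t8+AUl42SA5Vw4J6jq53NS5XhMFeYpwmimVhn6aNoJCJOYdlbJE9w1lrMXAhY1YTsIHpvmq8eOObdDZKSDeMz/zqsADdM6Ye7sN8IyQ7C4Kf32CGmbtLUp7ftPL90FdjfaCEmqSTlqWHdlR0RWhxf5U6o35ljqiEG0pF4vTXMRq349T31PfzaRQfBywQXzf6/c782aj0AJj8yev/z+T8ANbcNRcLk4jypK/Qj4u62KHZlmqWWGh7U2WDmsaSfJ2aX19/UXYtWFAuNl4hi0EeclRbdXpxN2YuEikK97cwuwM3KUQPh1QmcElThXNoADMANTUAMzEALDMA5FUA0JLZfqypdcSZillxeWxndHtuen5ze4JugHN2f3x8hnN1cYl3cnt3Nl1Q5a5oY3xppUJdgWdTbn5Z2Knpw8v119f00c3qPuZvADMG4zBrmFaFoHWHjYSQfIaFd3t+g5OCc299gXiBj4d/iYRyd194XsZglkuDfn9/Q0SAvNzqk43YcqJ1X2GHkHCIg42q35rPzZLJEGU5KchGmoOMkoKIkIKOfHyHg5J5cnF+enqFfoGIqYGSRYGT0lxsfGFEbHpRPmtZoIpHaWM+mEkaXVMdQGYtYGQ4PF1j67nO0suhG1Zvk5lRk4yBjYKOg3+NnoqCaWp8d3d/g4N0YmuBsGloNGRC33fWvayMTXxaOYl3q4SQlkWYxKuBSW5LaqVNHU4/YK977Li5NSFluMKEUYpwjpNXf1lLnoJRc3CCeHN+jICHXYCCu1KXpYJ3FU1C6Li6hnWwSZaQuF1dRTfMxODUd37KT99JM1GeOHxLykMzbJdPL7V0iUJkmG9pcHORqLCWWG9+jXVzdoCBgm+QSUN74cG8r1e4Eoo+sXWovZeUIyqSN7x3rmtnuYGe1anSNcK5PUpstGdl0MimK1BurIKRlnqOeIaLoZR1WWSEgY96eXmAdG2DSWGTxbRYvYyShYu1QX12v3GFQ5TS"/>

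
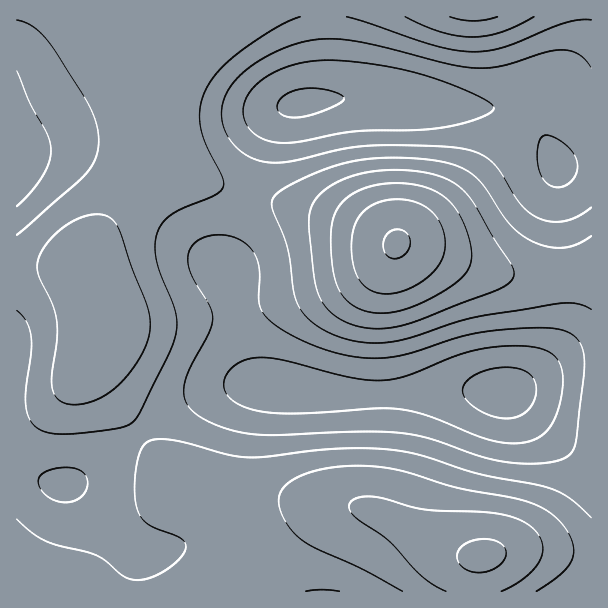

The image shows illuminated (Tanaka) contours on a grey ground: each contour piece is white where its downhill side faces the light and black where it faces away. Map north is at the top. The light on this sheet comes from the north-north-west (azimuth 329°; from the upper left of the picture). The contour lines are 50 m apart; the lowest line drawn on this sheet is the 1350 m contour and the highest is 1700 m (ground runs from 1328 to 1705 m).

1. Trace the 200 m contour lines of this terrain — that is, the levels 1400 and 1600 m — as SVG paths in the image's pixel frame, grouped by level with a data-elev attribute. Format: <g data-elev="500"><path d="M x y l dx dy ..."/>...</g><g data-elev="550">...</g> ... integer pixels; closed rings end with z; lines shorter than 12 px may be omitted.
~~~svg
<g data-elev="1400"><path d="M504 443l-24-6-54-22-25-6-24-1-84 6-36-3-15-5-11-7-6-9-1-9 3-7 7-8 10-6 11-2 23 1 70 18 32 3 25-4 51-20 27-7 38-3 15 1 10 4 11 8 3 6 3 9-2 22-6 23-8 12-11 8-15 4z"/><path d="M552 186l-9-7-5-15 0-20 3-6 4-3 9 2 12 8 7 8 4 11-1 10-6 8-9 5z"/><path d="M279 143l-16-4-13-10-7-13 2-14 7-13 14-12 19-10 21-5 20-2 22 1 32 4 28 6 30 9 28 10 21 11 6 4 1 3-4 5-12 6-35 9-27 2-60 1-57 11z"/></g><g data-elev="1600"><path d="M501 591l14-6 12-9 10-10 4-9 2-9-2-9-7-9-9-7-12-6-15-3-73-4-50-13-13 0-11 4-2 3 0 5 5 7 35 25 35 37 22 13"/><path d="M370 312l23 0 26-8 34-19 9-7 6-9 3-8 1-9-7-25-12-21-7-8-9-6-12-5-15-3-17-1-15 2-13 3-12 6-10 7-6 9-5 12-1 17 1 25 4 18 5 11 7 9 11 7z"/><path d="M450 17l12 3 12 1 23-4"/></g>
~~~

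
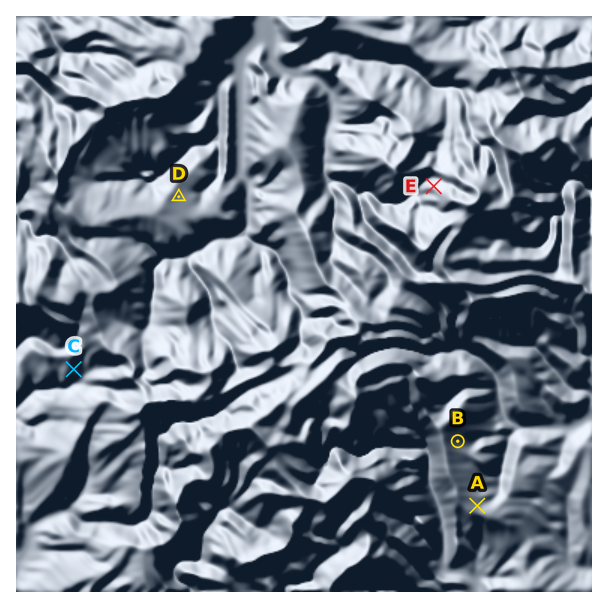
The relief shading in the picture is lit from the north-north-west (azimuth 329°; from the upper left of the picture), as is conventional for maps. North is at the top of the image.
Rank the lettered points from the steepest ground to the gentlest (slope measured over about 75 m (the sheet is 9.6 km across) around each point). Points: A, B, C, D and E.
E B C A D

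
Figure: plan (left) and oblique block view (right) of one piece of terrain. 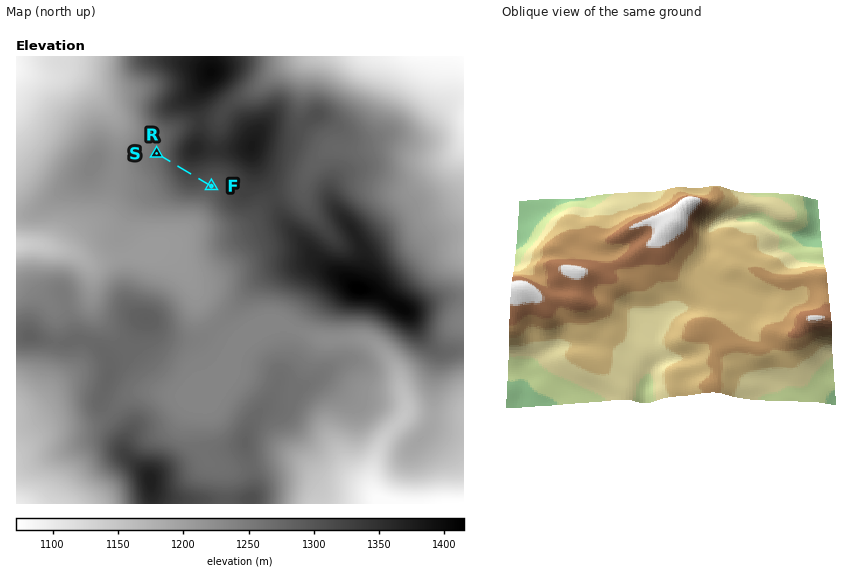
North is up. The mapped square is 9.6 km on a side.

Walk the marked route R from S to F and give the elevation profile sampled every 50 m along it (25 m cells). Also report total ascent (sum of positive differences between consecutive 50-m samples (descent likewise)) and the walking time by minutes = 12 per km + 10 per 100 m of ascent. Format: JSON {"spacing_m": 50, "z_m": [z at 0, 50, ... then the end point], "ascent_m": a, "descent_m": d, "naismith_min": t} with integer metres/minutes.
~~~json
{"spacing_m": 50, "z_m": [1269, 1273, 1277, 1281, 1286, 1291, 1297, 1302, 1307, 1312, 1317, 1320, 1323, 1325, 1325, 1325, 1325, 1323, 1321, 1319, 1316, 1313, 1310, 1308, 1305, 1302, 1300, 1299, 1299], "ascent_m": 57, "descent_m": 27, "naismith_min": 22}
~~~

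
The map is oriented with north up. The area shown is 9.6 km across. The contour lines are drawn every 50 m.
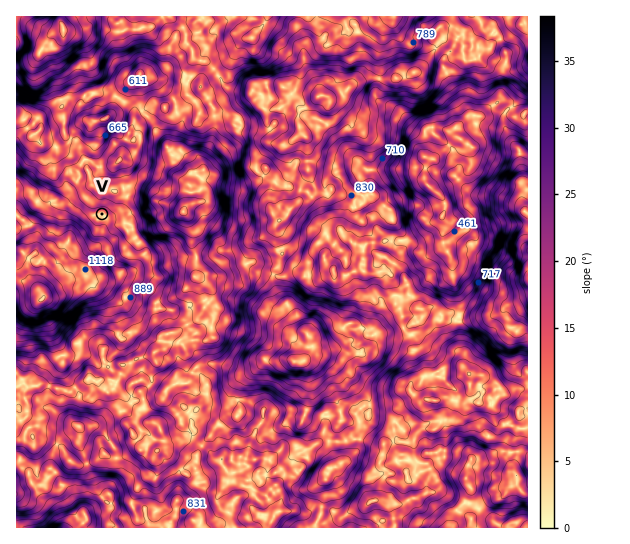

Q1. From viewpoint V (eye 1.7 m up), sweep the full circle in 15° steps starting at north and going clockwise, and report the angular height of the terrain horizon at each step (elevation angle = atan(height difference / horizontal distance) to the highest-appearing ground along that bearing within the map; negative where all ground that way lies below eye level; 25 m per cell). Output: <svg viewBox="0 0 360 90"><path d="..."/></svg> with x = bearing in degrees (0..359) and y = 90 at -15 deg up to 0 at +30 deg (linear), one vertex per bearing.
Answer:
<svg viewBox="0 0 360 90"><path d="M0 55l15 3 15 2 15 0 15-7 15 3 15-1 15 3 15-7 15 3 15-1 15-8 15-10 15-6 15-1 15-4 15-1 15 10 15 11 15 6 15 9 15 6 15-10 15-8"/></svg>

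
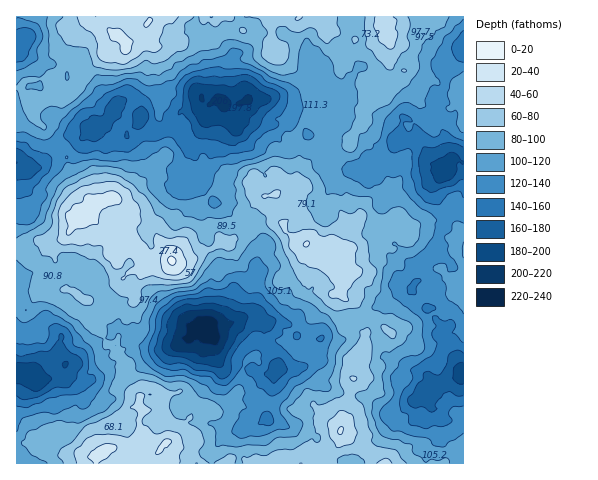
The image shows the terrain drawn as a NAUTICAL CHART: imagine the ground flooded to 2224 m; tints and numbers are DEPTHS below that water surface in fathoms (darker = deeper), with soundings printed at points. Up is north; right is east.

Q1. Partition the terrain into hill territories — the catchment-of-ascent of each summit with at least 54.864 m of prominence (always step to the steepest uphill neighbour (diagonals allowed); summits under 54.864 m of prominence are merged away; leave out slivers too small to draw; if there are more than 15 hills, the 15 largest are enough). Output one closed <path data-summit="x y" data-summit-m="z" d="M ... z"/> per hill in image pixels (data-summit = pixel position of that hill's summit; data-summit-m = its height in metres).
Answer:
<path data-summit="172 260" data-summit-m="2193" d="M168 88l-4 2-18 12-4 6-2 7-14-3-10-7-6 7-1 7-4 4-10 6-21 3-13 6-11 10-6 14-8 6-8 0-12-4 0 206 8 2 10 7-8 13 0 10 11 26 8 7 16 0 5-5 1-9 0-11-8-11-3-14-6-7 10-3 2-3 20 9 6 0 25-11 24-2 20-15 14-7 8-1 6-6 5-1 3-6 8-6 6 0 7 14 2 15 7 15 2 21 11 10 15-1 7 3 8 0 6-11 4-24 11 2 19-4 10-9 3-8 1-10-16 0-19-16-9-3-9 3-15-5-12 1 13-13-1-18 6-18-2-6 11-20-9-15-13-13-13 0-10-12-7-1-13-15 2-13-11-21-1-7-6-4 16-13 8-25-8-6 0-3-6-4z"/><path data-summit="122 39" data-summit-m="2164" d="M349 16l-331 0 4 24-3 5-3 1 0 116 12 6 8 0 8-6 6-14 11-10 13-6 21-3 10-6 4-4 1-7 6-7 10 7 14 3 2-7 4-6 18-12 4-2 28 4 6 4 0 3 7 6 8-5 10 5 14-1 7-5 25 0 18 9 10-2 25 2 10 8 4 7-7 8 1 22 21 17 16 5 5-1 12-14 12-26 4-16-1-14-3-8-7-6-24-16-8-8-9 10-5 15-30-18 0-5 28-25 2-9 7-6 0-4z"/><path data-summit="306 244" data-summit-m="2154" d="M220 100l-11 6-7 24-16 13 6 4 1 7 11 21-2 5 1 10 12 13 7 1 10 12 13 0 13 13 9 15-11 20 2 6-6 18 1 18-11 12 17 1 8 4 9-3 5 2 9 3 5 8 9 6 16 0 15-14 14-1 8-8 5 1 17-13 13-4 11-9 10-3 4-8 0-7-13-15-2-7-7-7-6 0-15-10 4-18 6-14-8-14 0-14-5 1-16-5-19-15-4 6-12 3-2-5-9-9-2-15-17 15-8-5-11-19-35-11-2-7 3-4-13 1z"/><path data-summit="104 449" data-summit-m="2165" d="M207 326l-10 2-7 10-5 1-6 6-8 1-14 7-20 15-24 2-25 11-6 0-20-9-2 3-10 3 6 7 3 14 8 11-1 20-9 6-12-1-8-7-11-26 0-10 8-13-10-7-7-1-1 92 195 1 0-12 9-10 15-11 18-4 14-9 0-14-9-1-7-3-15 1-10-8-3-23-7-15-2-15z"/><path data-summit="341 431" data-summit-m="2155" d="M383 303l-19 13-7 0-8 8-12 0-9 6-8 9-4 18-10 9-19 4-10-3-5 25-5 10 0 16-14 9-18 4-15 11-9 10 1 11 213 1 5-16 11-16 0-11-11-15-3-9-7-7-10-4-6-7 3-5 10-3-10 0-12-6-10-10-10-29 3-15z"/><path data-summit="384 26" data-summit-m="2142" d="M425 16l-75 0 4 12-7 6-2 9-28 25 0 5 30 18 7-18 7-7 2 1 6 7 24 16 7 6 3 8 1 14 6-23 9-4 8 0 5 2 2 5 11-11 3-14 16-21-18-2-18-16-7-3z"/>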